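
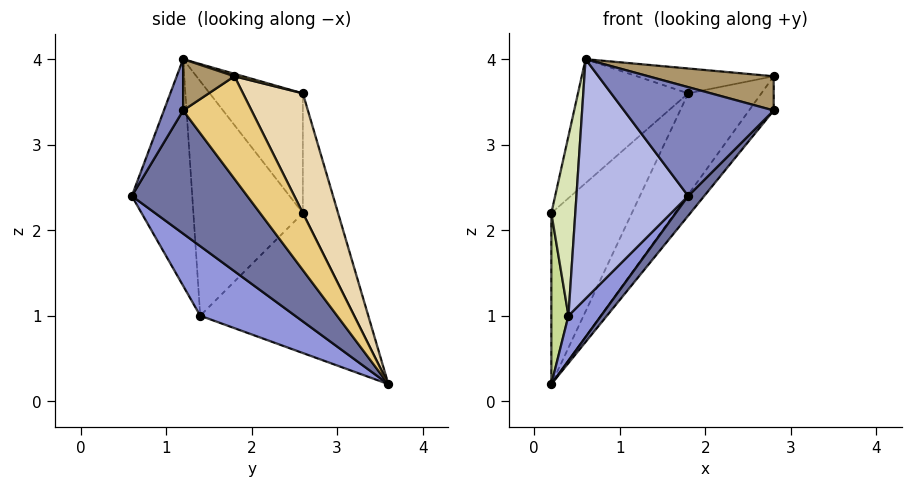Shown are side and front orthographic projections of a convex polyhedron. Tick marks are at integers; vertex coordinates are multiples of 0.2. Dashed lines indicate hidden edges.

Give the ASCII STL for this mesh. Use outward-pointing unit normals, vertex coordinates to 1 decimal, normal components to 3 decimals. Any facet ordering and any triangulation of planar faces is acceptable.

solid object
 facet normal 0.733 -0.102 -0.672
  outer loop
   vertex 1.8 0.6 2.4
   vertex 0.2 3.6 0.2
   vertex 2.8 1.2 3.4
  endloop
 endfacet
 facet normal 0.116 -0.898 0.424
  outer loop
   vertex 1.8 0.6 2.4
   vertex 2.8 1.2 3.4
   vertex 0.6 1.2 4.0
  endloop
 endfacet
 facet normal 0.626 -0.216 -0.749
  outer loop
   vertex 0.4 1.4 1.0
   vertex 0.2 3.6 0.2
   vertex 1.8 0.6 2.4
  endloop
 endfacet
 facet normal -0.476 -0.879 -0.027
  outer loop
   vertex 0.4 1.4 1.0
   vertex 1.8 0.6 2.4
   vertex 0.6 1.2 4.0
  endloop
 endfacet
 facet normal -0.364 0.833 0.416
  outer loop
   vertex 0.2 2.6 2.2
   vertex 1.8 2.6 3.6
   vertex 0.2 3.6 0.2
  endloop
 endfacet
 facet normal -0.519 0.615 0.594
  outer loop
   vertex 0.2 2.6 2.2
   vertex 0.6 1.2 4.0
   vertex 1.8 2.6 3.6
  endloop
 endfacet
 facet normal -0.992 -0.110 -0.055
  outer loop
   vertex 0.2 2.6 2.2
   vertex 0.2 3.6 0.2
   vertex 0.4 1.4 1.0
  endloop
 endfacet
 facet normal -0.976 -0.213 0.051
  outer loop
   vertex 0.2 2.6 2.2
   vertex 0.4 1.4 1.0
   vertex 0.6 1.2 4.0
  endloop
 endfacet
 facet normal 0.221 -0.541 0.811
  outer loop
   vertex 2.8 1.8 3.8
   vertex 0.6 1.2 4.0
   vertex 2.8 1.2 3.4
  endloop
 endfacet
 facet normal 0.016 0.262 0.965
  outer loop
   vertex 2.8 1.8 3.8
   vertex 1.8 2.6 3.6
   vertex 0.6 1.2 4.0
  endloop
 endfacet
 facet normal 0.838 0.303 -0.454
  outer loop
   vertex 2.8 1.8 3.8
   vertex 2.8 1.2 3.4
   vertex 0.2 3.6 0.2
  endloop
 endfacet
 facet normal 0.632 0.772 -0.070
  outer loop
   vertex 2.8 1.8 3.8
   vertex 0.2 3.6 0.2
   vertex 1.8 2.6 3.6
  endloop
 endfacet
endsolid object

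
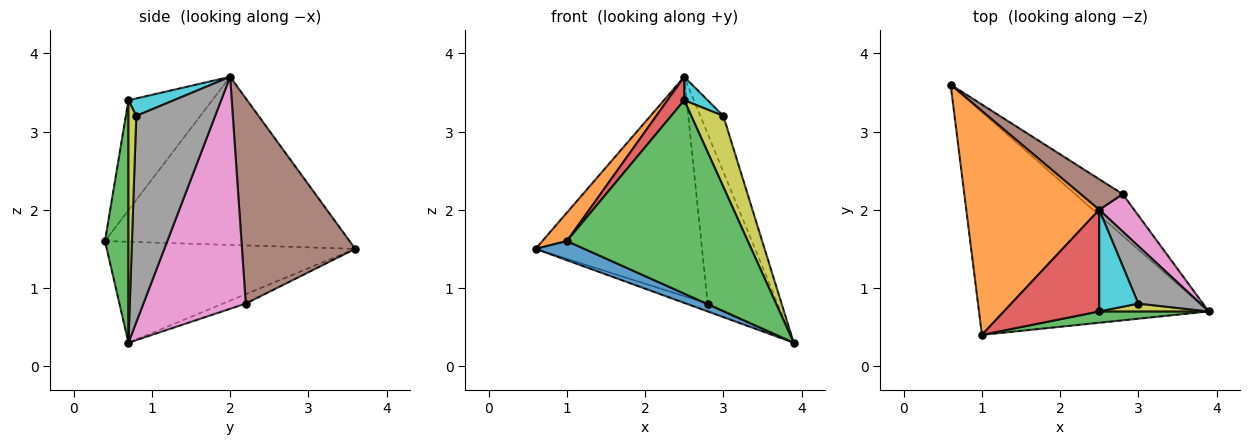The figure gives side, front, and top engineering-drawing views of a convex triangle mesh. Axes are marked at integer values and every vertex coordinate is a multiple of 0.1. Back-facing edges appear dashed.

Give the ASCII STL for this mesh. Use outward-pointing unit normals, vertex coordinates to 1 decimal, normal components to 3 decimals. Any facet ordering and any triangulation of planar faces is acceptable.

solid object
 facet normal -0.401 -0.079 -0.913
  outer loop
   vertex 1.0 0.4 1.6
   vertex 0.6 3.6 1.5
   vertex 3.9 0.7 0.3
  endloop
 endfacet
 facet normal -0.782 -0.078 0.618
  outer loop
   vertex 2.5 2.0 3.7
   vertex 0.6 3.6 1.5
   vertex 1.0 0.4 1.6
  endloop
 endfacet
 facet normal 0.128 -0.990 0.058
  outer loop
   vertex 2.5 0.7 3.4
   vertex 1.0 0.4 1.6
   vertex 3.9 0.7 0.3
  endloop
 endfacet
 facet normal -0.747 -0.149 0.648
  outer loop
   vertex 2.5 0.7 3.4
   vertex 2.5 2.0 3.7
   vertex 1.0 0.4 1.6
  endloop
 endfacet
 facet normal -0.192 0.181 -0.965
  outer loop
   vertex 2.8 2.2 0.8
   vertex 3.9 0.7 0.3
   vertex 0.6 3.6 1.5
  endloop
 endfacet
 facet normal 0.559 0.821 0.114
  outer loop
   vertex 2.8 2.2 0.8
   vertex 0.6 3.6 1.5
   vertex 2.5 2.0 3.7
  endloop
 endfacet
 facet normal 0.819 0.560 0.123
  outer loop
   vertex 2.8 2.2 0.8
   vertex 2.5 2.0 3.7
   vertex 3.9 0.7 0.3
  endloop
 endfacet
 facet normal 0.922 0.269 0.277
  outer loop
   vertex 3.0 0.8 3.2
   vertex 3.9 0.7 0.3
   vertex 2.5 2.0 3.7
  endloop
 endfacet
 facet normal 0.236 -0.966 0.106
  outer loop
   vertex 3.0 0.8 3.2
   vertex 2.5 0.7 3.4
   vertex 3.9 0.7 0.3
  endloop
 endfacet
 facet normal 0.399 -0.206 0.894
  outer loop
   vertex 3.0 0.8 3.2
   vertex 2.5 2.0 3.7
   vertex 2.5 0.7 3.4
  endloop
 endfacet
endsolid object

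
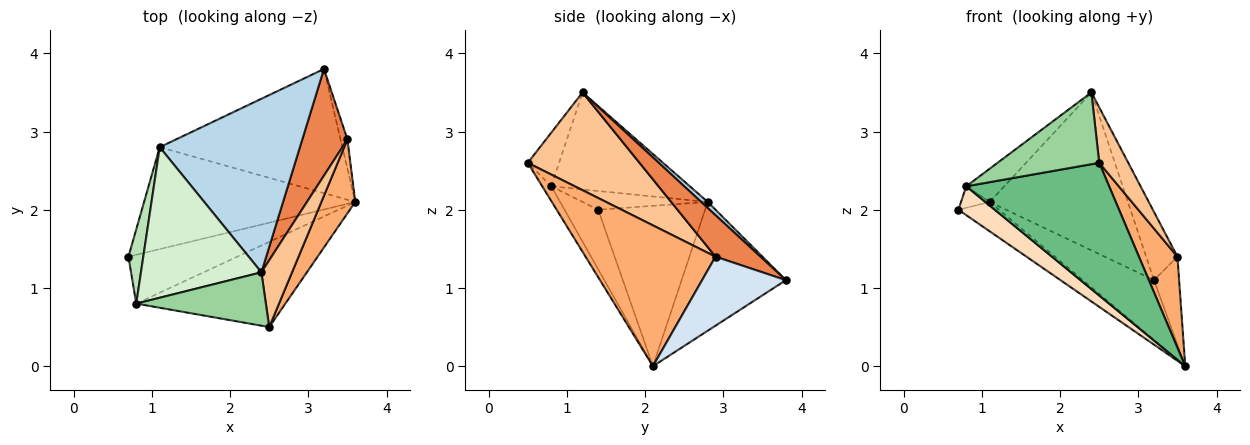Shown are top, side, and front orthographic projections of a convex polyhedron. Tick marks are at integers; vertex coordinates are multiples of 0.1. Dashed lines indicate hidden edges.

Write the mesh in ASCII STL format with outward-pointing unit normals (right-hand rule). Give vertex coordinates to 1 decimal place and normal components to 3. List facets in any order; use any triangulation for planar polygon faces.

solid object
 facet normal -0.589 0.224 -0.776
  outer loop
   vertex 1.1 2.8 2.1
   vertex 3.6 2.1 0.0
   vertex 0.7 1.4 2.0
  endloop
 endfacet
 facet normal -0.536 0.366 -0.761
  outer loop
   vertex 1.1 2.8 2.1
   vertex 3.2 3.8 1.1
   vertex 3.6 2.1 0.0
  endloop
 endfacet
 facet normal 0.032 0.673 0.739
  outer loop
   vertex 1.1 2.8 2.1
   vertex 2.4 1.2 3.5
   vertex 3.2 3.8 1.1
  endloop
 endfacet
 facet normal 0.953 0.286 -0.095
  outer loop
   vertex 3.5 2.9 1.4
   vertex 3.6 2.1 0.0
   vertex 3.2 3.8 1.1
  endloop
 endfacet
 facet normal 0.613 0.426 0.666
  outer loop
   vertex 3.5 2.9 1.4
   vertex 3.2 3.8 1.1
   vertex 2.4 1.2 3.5
  endloop
 endfacet
 facet normal 0.934 -0.277 0.225
  outer loop
   vertex 3.5 2.9 1.4
   vertex 2.5 0.5 2.6
   vertex 3.6 2.1 0.0
  endloop
 endfacet
 facet normal 0.926 -0.241 0.290
  outer loop
   vertex 3.5 2.9 1.4
   vertex 2.4 1.2 3.5
   vertex 2.5 0.5 2.6
  endloop
 endfacet
 facet normal -0.426 -0.460 -0.779
  outer loop
   vertex 0.8 0.8 2.3
   vertex 0.7 1.4 2.0
   vertex 3.6 2.1 0.0
  endloop
 endfacet
 facet normal -0.053 -0.840 -0.540
  outer loop
   vertex 0.8 0.8 2.3
   vertex 3.6 2.1 0.0
   vertex 2.5 0.5 2.6
  endloop
 endfacet
 facet normal -0.240 -0.779 0.579
  outer loop
   vertex 0.8 0.8 2.3
   vertex 2.5 0.5 2.6
   vertex 2.4 1.2 3.5
  endloop
 endfacet
 facet normal -0.772 0.177 0.611
  outer loop
   vertex 0.8 0.8 2.3
   vertex 1.1 2.8 2.1
   vertex 0.7 1.4 2.0
  endloop
 endfacet
 facet normal -0.618 0.169 0.768
  outer loop
   vertex 0.8 0.8 2.3
   vertex 2.4 1.2 3.5
   vertex 1.1 2.8 2.1
  endloop
 endfacet
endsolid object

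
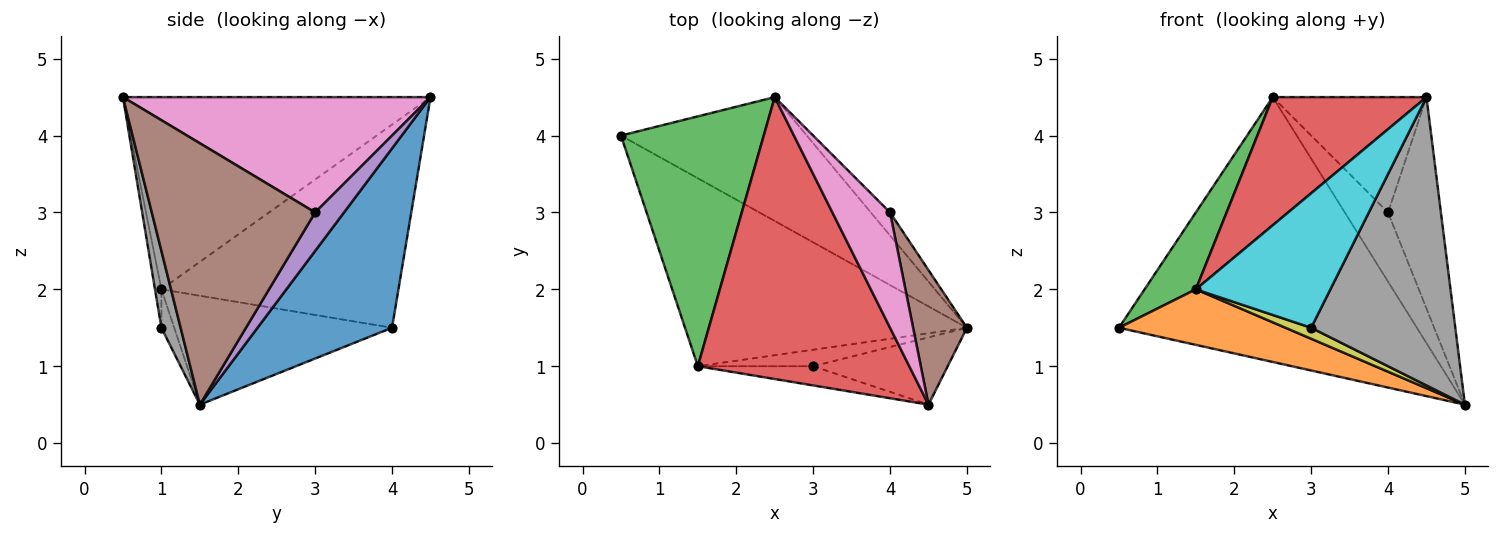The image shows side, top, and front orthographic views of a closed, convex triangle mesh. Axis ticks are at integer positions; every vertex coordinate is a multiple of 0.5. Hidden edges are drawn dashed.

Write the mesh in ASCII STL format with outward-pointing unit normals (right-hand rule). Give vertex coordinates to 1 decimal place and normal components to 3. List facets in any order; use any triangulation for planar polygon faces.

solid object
 facet normal 0.379 0.838 -0.392
  outer loop
   vertex 2.5 4.5 4.5
   vertex 5.0 1.5 0.5
   vertex 0.5 4.0 1.5
  endloop
 endfacet
 facet normal -0.347 -0.266 -0.899
  outer loop
   vertex 1.5 1.0 2.0
   vertex 0.5 4.0 1.5
   vertex 5.0 1.5 0.5
  endloop
 endfacet
 facet normal -0.806 -0.174 0.566
  outer loop
   vertex 1.5 1.0 2.0
   vertex 2.5 4.5 4.5
   vertex 0.5 4.0 1.5
  endloop
 endfacet
 facet normal -0.638 -0.319 0.701
  outer loop
   vertex 1.5 1.0 2.0
   vertex 4.5 0.5 4.5
   vertex 2.5 4.5 4.5
  endloop
 endfacet
 facet normal 0.535 0.802 -0.267
  outer loop
   vertex 4.0 3.0 3.0
   vertex 5.0 1.5 0.5
   vertex 2.5 4.5 4.5
  endloop
 endfacet
 facet normal 0.934 0.302 0.192
  outer loop
   vertex 4.0 3.0 3.0
   vertex 4.5 0.5 4.5
   vertex 5.0 1.5 0.5
  endloop
 endfacet
 facet normal 0.816 0.408 0.408
  outer loop
   vertex 4.0 3.0 3.0
   vertex 2.5 4.5 4.5
   vertex 4.5 0.5 4.5
  endloop
 endfacet
 facet normal 0.129 -0.966 -0.225
  outer loop
   vertex 3.0 1.0 1.5
   vertex 5.0 1.5 0.5
   vertex 4.5 0.5 4.5
  endloop
 endfacet
 facet normal -0.267 -0.535 -0.802
  outer loop
   vertex 3.0 1.0 1.5
   vertex 1.5 1.0 2.0
   vertex 5.0 1.5 0.5
  endloop
 endfacet
 facet normal -0.047 -0.989 -0.141
  outer loop
   vertex 3.0 1.0 1.5
   vertex 4.5 0.5 4.5
   vertex 1.5 1.0 2.0
  endloop
 endfacet
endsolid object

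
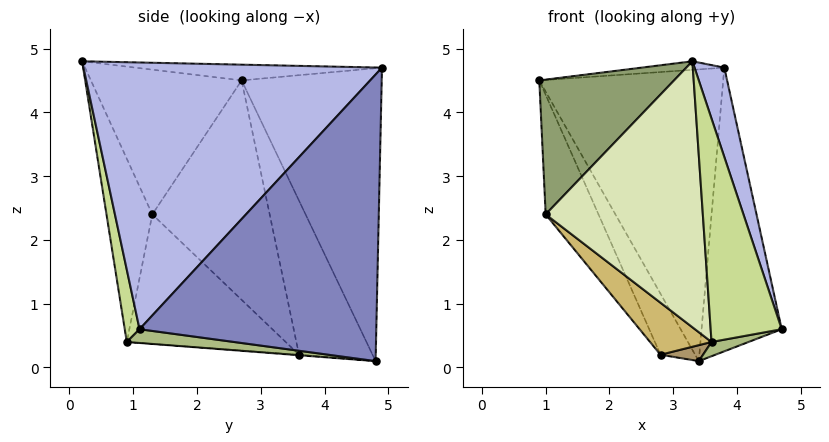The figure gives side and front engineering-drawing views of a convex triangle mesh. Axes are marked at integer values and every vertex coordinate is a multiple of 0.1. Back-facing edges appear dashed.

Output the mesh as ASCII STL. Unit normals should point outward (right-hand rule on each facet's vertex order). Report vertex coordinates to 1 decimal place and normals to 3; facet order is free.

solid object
 facet normal -0.606 0.795 0.035
  outer loop
   vertex 3.4 4.8 0.1
   vertex 0.9 2.7 4.5
   vertex 3.8 4.9 4.7
  endloop
 endfacet
 facet normal 0.943 0.319 -0.089
  outer loop
   vertex 3.4 4.8 0.1
   vertex 3.8 4.9 4.7
   vertex 4.7 1.1 0.6
  endloop
 endfacet
 facet normal -0.092 0.031 0.995
  outer loop
   vertex 3.3 0.2 4.8
   vertex 3.8 4.9 4.7
   vertex 0.9 2.7 4.5
  endloop
 endfacet
 facet normal 0.950 -0.095 0.296
  outer loop
   vertex 3.3 0.2 4.8
   vertex 4.7 1.1 0.6
   vertex 3.8 4.9 4.7
  endloop
 endfacet
 facet normal -0.690 -0.617 0.378
  outer loop
   vertex 1.0 1.3 2.4
   vertex 3.3 0.2 4.8
   vertex 0.9 2.7 4.5
  endloop
 endfacet
 facet normal 0.190 -0.066 -0.980
  outer loop
   vertex 3.6 0.9 0.4
   vertex 3.4 4.8 0.1
   vertex 4.7 1.1 0.6
  endloop
 endfacet
 facet normal 0.202 -0.969 -0.140
  outer loop
   vertex 3.6 0.9 0.4
   vertex 4.7 1.1 0.6
   vertex 3.3 0.2 4.8
  endloop
 endfacet
 facet normal -0.276 -0.946 -0.169
  outer loop
   vertex 3.6 0.9 0.4
   vertex 3.3 0.2 4.8
   vertex 1.0 1.3 2.4
  endloop
 endfacet
 facet normal -0.012 -0.077 -0.997
  outer loop
   vertex 2.8 3.6 0.2
   vertex 3.4 4.8 0.1
   vertex 3.6 0.9 0.4
  endloop
 endfacet
 facet normal -0.615 -0.238 -0.752
  outer loop
   vertex 2.8 3.6 0.2
   vertex 3.6 0.9 0.4
   vertex 1.0 1.3 2.4
  endloop
 endfacet
 facet normal -0.864 0.407 -0.296
  outer loop
   vertex 2.8 3.6 0.2
   vertex 0.9 2.7 4.5
   vertex 3.4 4.8 0.1
  endloop
 endfacet
 facet normal -0.869 0.391 -0.302
  outer loop
   vertex 2.8 3.6 0.2
   vertex 1.0 1.3 2.4
   vertex 0.9 2.7 4.5
  endloop
 endfacet
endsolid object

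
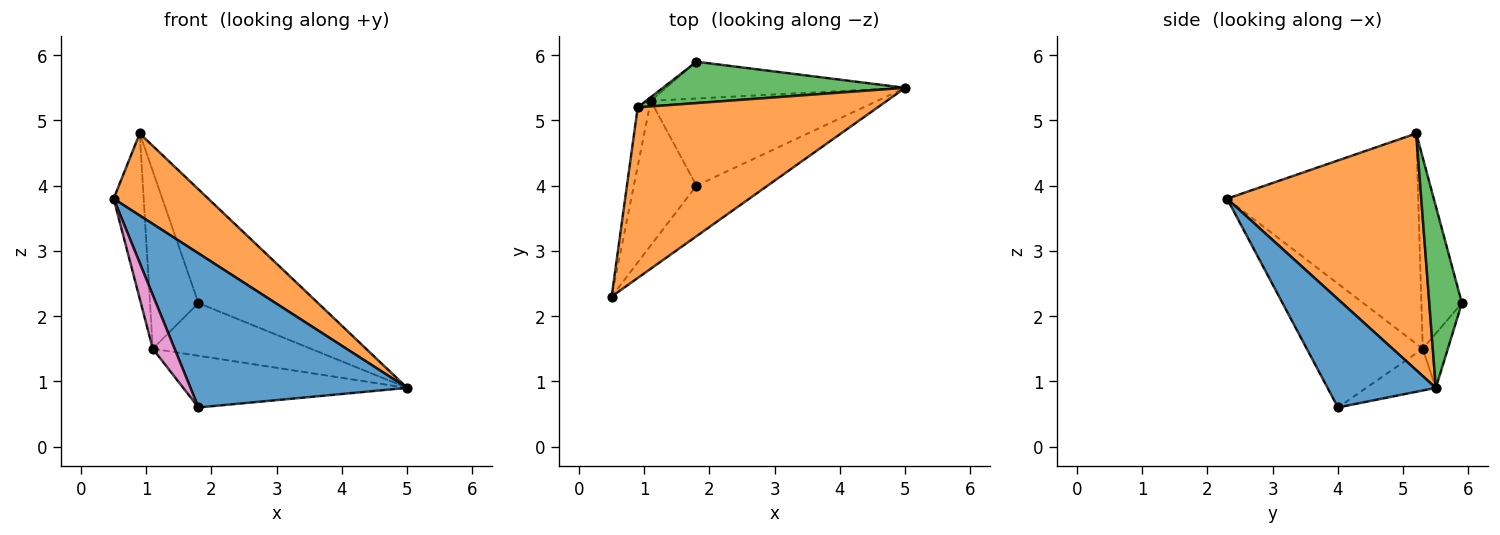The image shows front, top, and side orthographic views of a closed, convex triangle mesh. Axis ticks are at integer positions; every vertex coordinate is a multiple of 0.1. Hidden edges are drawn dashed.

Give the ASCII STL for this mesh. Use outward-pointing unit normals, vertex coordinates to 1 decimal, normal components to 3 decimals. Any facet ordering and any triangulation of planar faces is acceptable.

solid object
 facet normal 0.429 -0.858 -0.282
  outer loop
   vertex 1.8 4.0 0.6
   vertex 5.0 5.5 0.9
   vertex 0.5 2.3 3.8
  endloop
 endfacet
 facet normal 0.664 -0.324 0.674
  outer loop
   vertex 0.9 5.2 4.8
   vertex 0.5 2.3 3.8
   vertex 5.0 5.5 0.9
  endloop
 endfacet
 facet normal 0.248 0.910 0.331
  outer loop
   vertex 0.9 5.2 4.8
   vertex 5.0 5.5 0.9
   vertex 1.8 5.9 2.2
  endloop
 endfacet
 facet normal -0.642 0.767 -0.016
  outer loop
   vertex 1.1 5.3 1.5
   vertex 0.9 5.2 4.8
   vertex 1.8 5.9 2.2
  endloop
 endfacet
 facet normal -0.129 0.813 -0.568
  outer loop
   vertex 1.1 5.3 1.5
   vertex 1.8 5.9 2.2
   vertex 5.0 5.5 0.9
  endloop
 endfacet
 facet normal -0.157 0.504 -0.850
  outer loop
   vertex 1.1 5.3 1.5
   vertex 5.0 5.5 0.9
   vertex 1.8 4.0 0.6
  endloop
 endfacet
 facet normal -0.880 -0.165 -0.445
  outer loop
   vertex 1.1 5.3 1.5
   vertex 1.8 4.0 0.6
   vertex 0.5 2.3 3.8
  endloop
 endfacet
 facet normal -0.986 0.155 -0.055
  outer loop
   vertex 1.1 5.3 1.5
   vertex 0.5 2.3 3.8
   vertex 0.9 5.2 4.8
  endloop
 endfacet
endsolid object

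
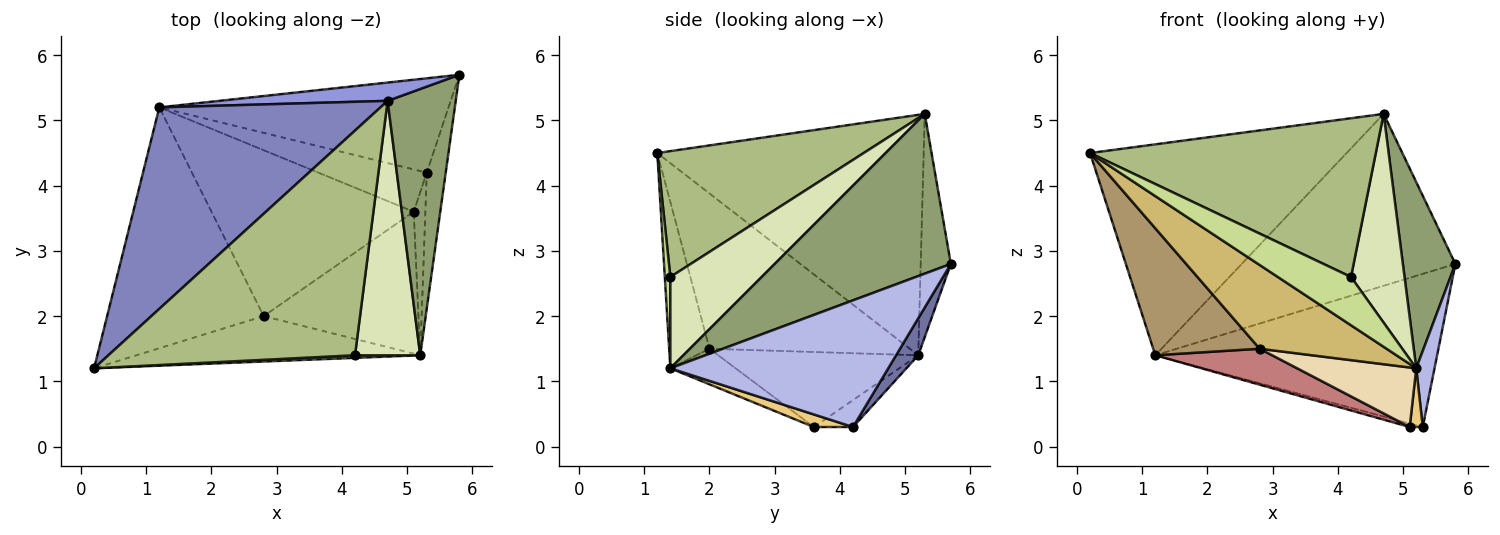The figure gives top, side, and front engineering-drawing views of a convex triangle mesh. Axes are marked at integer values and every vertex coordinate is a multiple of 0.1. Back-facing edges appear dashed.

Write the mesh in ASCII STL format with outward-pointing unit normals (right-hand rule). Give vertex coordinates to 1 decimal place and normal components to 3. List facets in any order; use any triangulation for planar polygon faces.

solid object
 facet normal 0.067 0.850 -0.523
  outer loop
   vertex 1.2 5.2 1.4
   vertex 5.8 5.7 2.8
   vertex 5.3 4.2 0.3
  endloop
 endfacet
 facet normal -0.600 0.578 0.552
  outer loop
   vertex 1.2 5.2 1.4
   vertex 0.2 1.2 4.5
   vertex 4.7 5.3 5.1
  endloop
 endfacet
 facet normal -0.139 0.985 0.105
  outer loop
   vertex 1.2 5.2 1.4
   vertex 4.7 5.3 5.1
   vertex 5.8 5.7 2.8
  endloop
 endfacet
 facet normal 0.986 -0.083 -0.148
  outer loop
   vertex 5.2 1.4 1.2
   vertex 5.3 4.2 0.3
   vertex 5.8 5.7 2.8
  endloop
 endfacet
 facet normal 0.887 -0.265 0.378
  outer loop
   vertex 5.2 1.4 1.2
   vertex 5.8 5.7 2.8
   vertex 4.7 5.3 5.1
  endloop
 endfacet
 facet normal 0.385 -0.533 0.754
  outer loop
   vertex 4.2 1.4 2.6
   vertex 4.7 5.3 5.1
   vertex 0.2 1.2 4.5
  endloop
 endfacet
 facet normal 0.075 -0.996 0.054
  outer loop
   vertex 4.2 1.4 2.6
   vertex 0.2 1.2 4.5
   vertex 5.2 1.4 1.2
  endloop
 endfacet
 facet normal 0.734 -0.430 0.525
  outer loop
   vertex 4.2 1.4 2.6
   vertex 5.2 1.4 1.2
   vertex 4.7 5.3 5.1
  endloop
 endfacet
 facet normal -0.659 -0.351 -0.665
  outer loop
   vertex 2.8 2.0 1.5
   vertex 0.2 1.2 4.5
   vertex 1.2 5.2 1.4
  endloop
 endfacet
 facet normal -0.269 -0.847 -0.459
  outer loop
   vertex 2.8 2.0 1.5
   vertex 5.2 1.4 1.2
   vertex 0.2 1.2 4.5
  endloop
 endfacet
 facet normal 0.713 -0.238 -0.660
  outer loop
   vertex 5.1 3.6 0.3
   vertex 5.3 4.2 0.3
   vertex 5.2 1.4 1.2
  endloop
 endfacet
 facet normal -0.207 -0.378 -0.902
  outer loop
   vertex 5.1 3.6 0.3
   vertex 5.2 1.4 1.2
   vertex 2.8 2.0 1.5
  endloop
 endfacet
 facet normal -0.240 0.080 -0.967
  outer loop
   vertex 5.1 3.6 0.3
   vertex 1.2 5.2 1.4
   vertex 5.3 4.2 0.3
  endloop
 endfacet
 facet normal -0.341 -0.199 -0.919
  outer loop
   vertex 5.1 3.6 0.3
   vertex 2.8 2.0 1.5
   vertex 1.2 5.2 1.4
  endloop
 endfacet
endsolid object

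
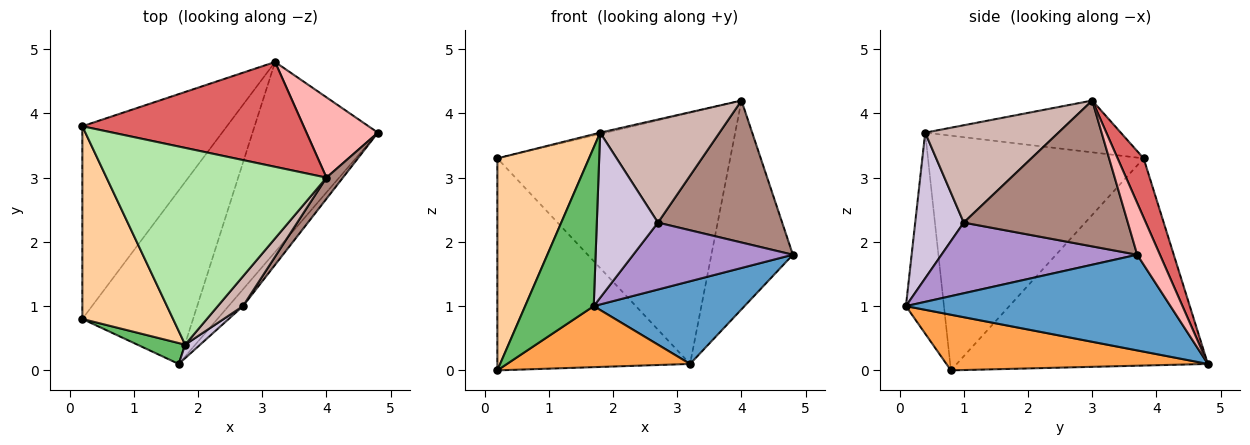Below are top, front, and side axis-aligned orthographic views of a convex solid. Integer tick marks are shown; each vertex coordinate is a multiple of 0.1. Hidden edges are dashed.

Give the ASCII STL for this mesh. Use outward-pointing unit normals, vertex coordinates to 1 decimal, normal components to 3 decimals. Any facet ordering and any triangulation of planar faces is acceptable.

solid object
 facet normal 0.573 -0.327 -0.751
  outer loop
   vertex 3.2 4.8 0.1
   vertex 4.8 3.7 1.8
   vertex 1.7 0.1 1.0
  endloop
 endfacet
 facet normal -0.694 0.533 -0.484
  outer loop
   vertex 0.2 0.8 0.0
   vertex 0.2 3.8 3.3
   vertex 3.2 4.8 0.1
  endloop
 endfacet
 facet normal 0.428 -0.300 -0.852
  outer loop
   vertex 0.2 0.8 0.0
   vertex 3.2 4.8 0.1
   vertex 1.7 0.1 1.0
  endloop
 endfacet
 facet normal -0.867 -0.369 0.335
  outer loop
   vertex 0.2 0.8 0.0
   vertex 1.8 0.4 3.7
   vertex 0.2 3.8 3.3
  endloop
 endfacet
 facet normal -0.482 -0.869 0.114
  outer loop
   vertex 0.2 0.8 0.0
   vertex 1.7 0.1 1.0
   vertex 1.8 0.4 3.7
  endloop
 endfacet
 facet normal -0.229 0.007 0.973
  outer loop
   vertex 4.0 3.0 4.2
   vertex 0.2 3.8 3.3
   vertex 1.8 0.4 3.7
  endloop
 endfacet
 facet normal 0.103 0.918 0.383
  outer loop
   vertex 4.0 3.0 4.2
   vertex 3.2 4.8 0.1
   vertex 0.2 3.8 3.3
  endloop
 endfacet
 facet normal 0.252 0.903 0.347
  outer loop
   vertex 4.0 3.0 4.2
   vertex 4.8 3.7 1.8
   vertex 3.2 4.8 0.1
  endloop
 endfacet
 facet normal 0.765 -0.624 -0.157
  outer loop
   vertex 2.7 1.0 2.3
   vertex 1.7 0.1 1.0
   vertex 4.8 3.7 1.8
  endloop
 endfacet
 facet normal 0.620 -0.782 0.064
  outer loop
   vertex 2.7 1.0 2.3
   vertex 1.8 0.4 3.7
   vertex 1.7 0.1 1.0
  endloop
 endfacet
 facet normal 0.794 -0.601 0.089
  outer loop
   vertex 2.7 1.0 2.3
   vertex 4.8 3.7 1.8
   vertex 4.0 3.0 4.2
  endloop
 endfacet
 facet normal 0.731 -0.655 0.189
  outer loop
   vertex 2.7 1.0 2.3
   vertex 4.0 3.0 4.2
   vertex 1.8 0.4 3.7
  endloop
 endfacet
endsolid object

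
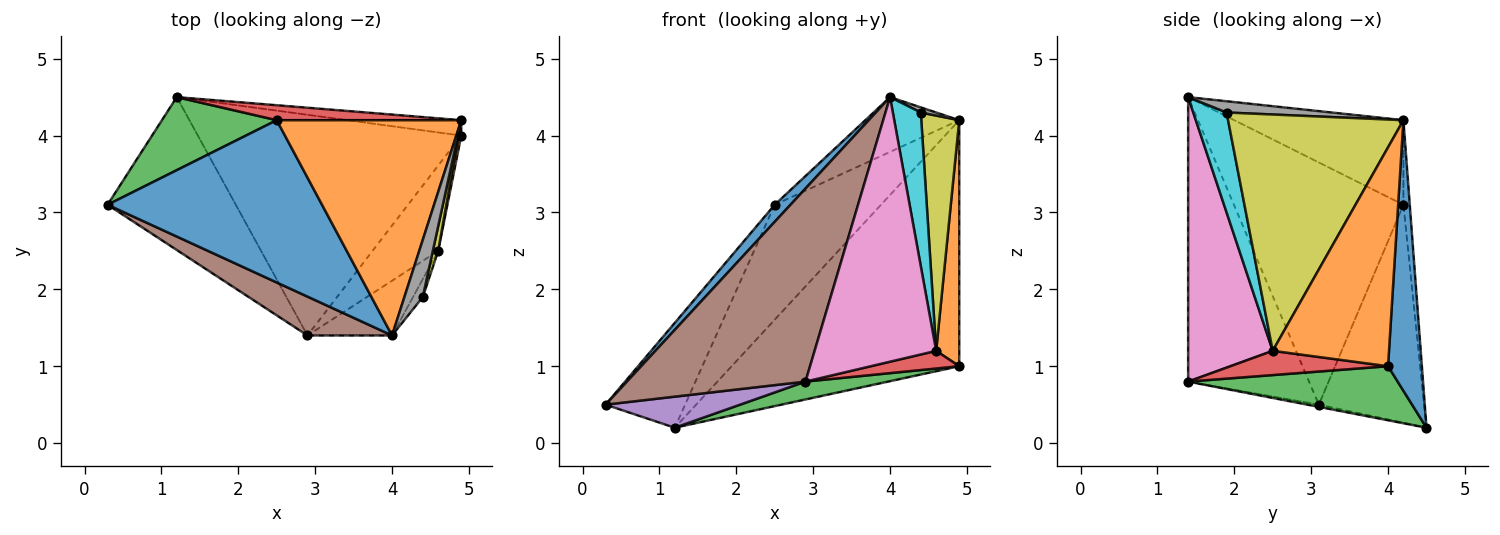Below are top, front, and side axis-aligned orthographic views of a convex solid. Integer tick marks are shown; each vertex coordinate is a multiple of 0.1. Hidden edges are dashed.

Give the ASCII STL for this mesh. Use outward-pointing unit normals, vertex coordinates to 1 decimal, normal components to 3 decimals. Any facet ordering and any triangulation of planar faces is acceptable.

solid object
 facet normal -0.747 -0.069 0.661
  outer loop
   vertex 2.5 4.2 3.1
   vertex 0.3 3.1 0.5
   vertex 4.0 1.4 4.5
  endloop
 endfacet
 facet normal -0.406 0.225 0.886
  outer loop
   vertex 2.5 4.2 3.1
   vertex 4.0 1.4 4.5
   vertex 4.9 4.2 4.2
  endloop
 endfacet
 facet normal -0.736 0.556 0.387
  outer loop
   vertex 2.5 4.2 3.1
   vertex 1.2 4.5 0.2
   vertex 0.3 3.1 0.5
  endloop
 endfacet
 facet normal -0.059 0.990 0.129
  outer loop
   vertex 2.5 4.2 3.1
   vertex 4.9 4.2 4.2
   vertex 1.2 4.5 0.2
  endloop
 endfacet
 facet normal -0.017 -0.199 -0.980
  outer loop
   vertex 2.9 1.4 0.8
   vertex 0.3 3.1 0.5
   vertex 1.2 4.5 0.2
  endloop
 endfacet
 facet normal -0.553 -0.817 0.164
  outer loop
   vertex 2.9 1.4 0.8
   vertex 4.0 1.4 4.5
   vertex 0.3 3.1 0.5
  endloop
 endfacet
 facet normal 0.563 -0.809 -0.167
  outer loop
   vertex 2.9 1.4 0.8
   vertex 4.6 2.5 1.2
   vertex 4.0 1.4 4.5
  endloop
 endfacet
 facet normal 0.520 -0.076 0.850
  outer loop
   vertex 4.4 1.9 4.3
   vertex 4.9 4.2 4.2
   vertex 4.0 1.4 4.5
  endloop
 endfacet
 facet normal 0.977 -0.211 0.022
  outer loop
   vertex 4.4 1.9 4.3
   vertex 4.6 2.5 1.2
   vertex 4.9 4.2 4.2
  endloop
 endfacet
 facet normal 0.764 -0.641 -0.075
  outer loop
   vertex 4.4 1.9 4.3
   vertex 4.0 1.4 4.5
   vertex 4.6 2.5 1.2
  endloop
 endfacet
 facet normal 0.147 0.987 -0.062
  outer loop
   vertex 4.9 4.0 1.0
   vertex 1.2 4.5 0.2
   vertex 4.9 4.2 4.2
  endloop
 endfacet
 facet normal 0.981 -0.195 0.012
  outer loop
   vertex 4.9 4.0 1.0
   vertex 4.9 4.2 4.2
   vertex 4.6 2.5 1.2
  endloop
 endfacet
 facet normal 0.200 -0.079 -0.977
  outer loop
   vertex 4.9 4.0 1.0
   vertex 2.9 1.4 0.8
   vertex 1.2 4.5 0.2
  endloop
 endfacet
 facet normal 0.340 -0.191 -0.921
  outer loop
   vertex 4.9 4.0 1.0
   vertex 4.6 2.5 1.2
   vertex 2.9 1.4 0.8
  endloop
 endfacet
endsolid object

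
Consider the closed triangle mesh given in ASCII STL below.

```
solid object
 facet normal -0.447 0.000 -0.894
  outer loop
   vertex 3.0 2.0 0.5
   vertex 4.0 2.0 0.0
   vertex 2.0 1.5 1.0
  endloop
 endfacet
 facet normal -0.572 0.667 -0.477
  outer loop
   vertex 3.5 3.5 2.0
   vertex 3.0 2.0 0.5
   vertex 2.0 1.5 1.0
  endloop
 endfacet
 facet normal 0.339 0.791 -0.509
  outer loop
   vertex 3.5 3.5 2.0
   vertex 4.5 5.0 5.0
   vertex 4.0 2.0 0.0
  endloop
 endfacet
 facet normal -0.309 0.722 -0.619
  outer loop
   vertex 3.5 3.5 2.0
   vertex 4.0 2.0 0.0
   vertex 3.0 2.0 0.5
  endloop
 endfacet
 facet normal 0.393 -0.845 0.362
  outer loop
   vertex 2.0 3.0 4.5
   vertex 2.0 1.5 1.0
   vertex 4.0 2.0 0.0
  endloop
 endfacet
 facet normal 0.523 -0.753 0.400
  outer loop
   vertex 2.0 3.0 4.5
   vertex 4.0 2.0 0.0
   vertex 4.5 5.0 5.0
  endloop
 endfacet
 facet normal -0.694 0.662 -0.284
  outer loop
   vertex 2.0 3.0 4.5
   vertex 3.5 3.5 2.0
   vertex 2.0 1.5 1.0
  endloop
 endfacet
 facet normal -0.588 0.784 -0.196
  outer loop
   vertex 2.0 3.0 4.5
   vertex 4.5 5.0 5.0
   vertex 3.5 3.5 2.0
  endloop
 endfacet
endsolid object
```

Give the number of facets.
8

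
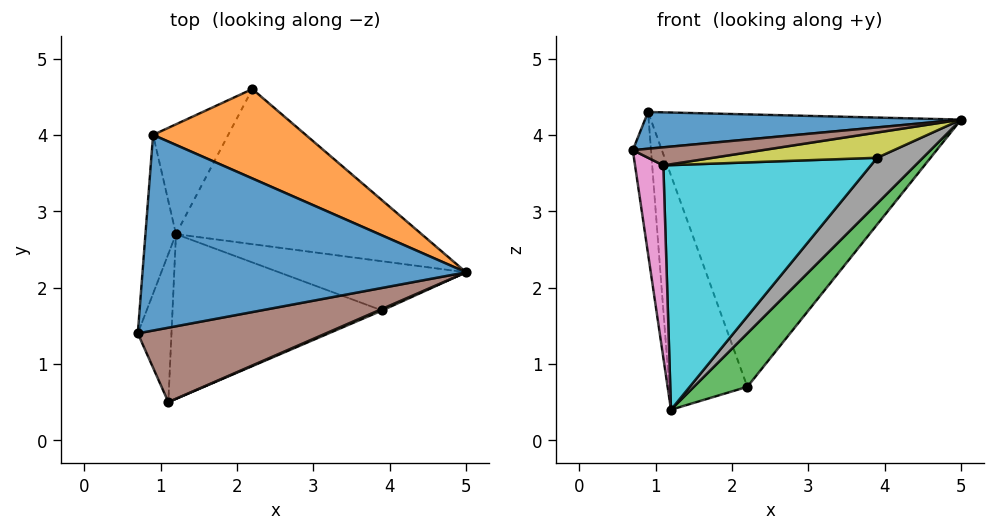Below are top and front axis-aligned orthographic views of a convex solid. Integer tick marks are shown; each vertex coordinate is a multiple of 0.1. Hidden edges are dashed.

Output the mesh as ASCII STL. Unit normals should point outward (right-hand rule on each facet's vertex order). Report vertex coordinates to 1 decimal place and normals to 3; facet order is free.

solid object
 facet normal -0.057 -0.184 0.981
  outer loop
   vertex 0.9 4.0 4.3
   vertex 0.7 1.4 3.8
   vertex 5.0 2.2 4.2
  endloop
 endfacet
 facet normal 0.391 0.875 0.287
  outer loop
   vertex 0.9 4.0 4.3
   vertex 5.0 2.2 4.2
   vertex 2.2 4.6 0.7
  endloop
 endfacet
 facet normal 0.670 -0.242 -0.702
  outer loop
   vertex 1.2 2.7 0.4
   vertex 2.2 4.6 0.7
   vertex 5.0 2.2 4.2
  endloop
 endfacet
 facet normal -0.989 0.097 -0.108
  outer loop
   vertex 1.2 2.7 0.4
   vertex 0.7 1.4 3.8
   vertex 0.9 4.0 4.3
  endloop
 endfacet
 facet normal -0.847 0.481 -0.226
  outer loop
   vertex 1.2 2.7 0.4
   vertex 0.9 4.0 4.3
   vertex 2.2 4.6 0.7
  endloop
 endfacet
 facet normal -0.046 -0.236 0.971
  outer loop
   vertex 1.1 0.5 3.6
   vertex 5.0 2.2 4.2
   vertex 0.7 1.4 3.8
  endloop
 endfacet
 facet normal -0.902 -0.342 -0.264
  outer loop
   vertex 1.1 0.5 3.6
   vertex 0.7 1.4 3.8
   vertex 1.2 2.7 0.4
  endloop
 endfacet
 facet normal 0.540 -0.573 -0.616
  outer loop
   vertex 3.9 1.7 3.7
   vertex 1.2 2.7 0.4
   vertex 5.0 2.2 4.2
  endloop
 endfacet
 facet normal 0.392 -0.918 0.057
  outer loop
   vertex 3.9 1.7 3.7
   vertex 5.0 2.2 4.2
   vertex 1.1 0.5 3.6
  endloop
 endfacet
 facet normal 0.351 -0.777 -0.523
  outer loop
   vertex 3.9 1.7 3.7
   vertex 1.1 0.5 3.6
   vertex 1.2 2.7 0.4
  endloop
 endfacet
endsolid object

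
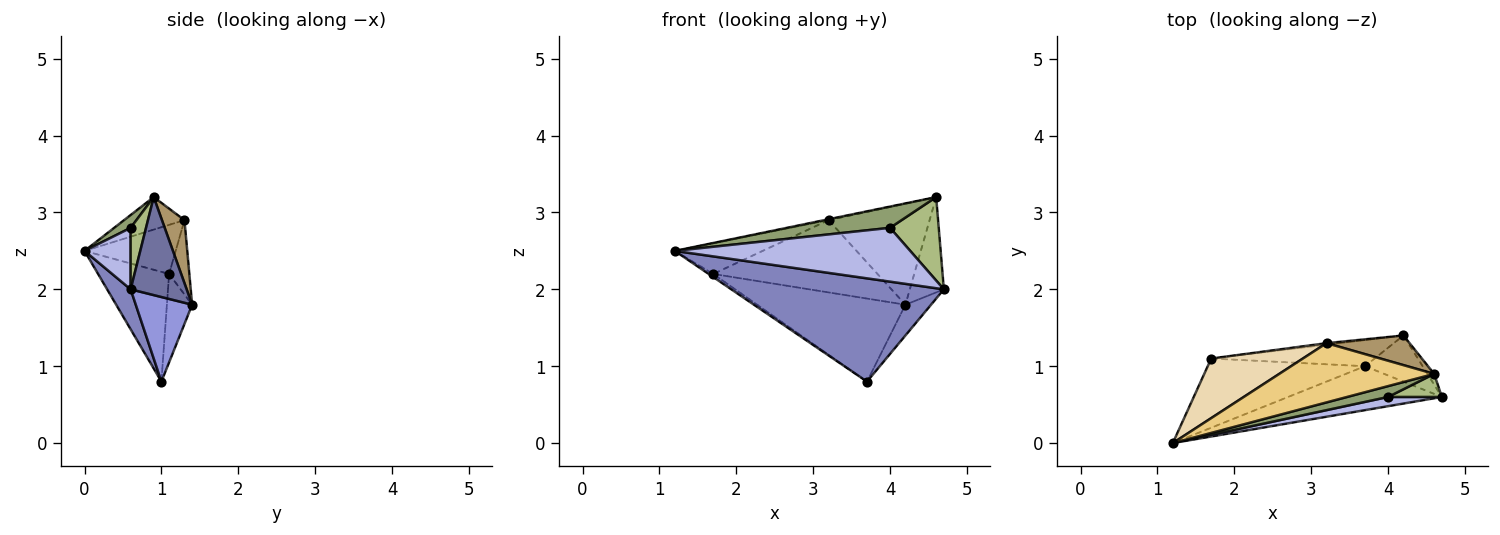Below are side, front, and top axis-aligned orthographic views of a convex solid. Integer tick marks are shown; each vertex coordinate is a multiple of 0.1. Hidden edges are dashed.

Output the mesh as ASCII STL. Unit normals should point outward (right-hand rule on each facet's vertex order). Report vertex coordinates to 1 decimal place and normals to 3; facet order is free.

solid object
 facet normal 0.853 0.519 -0.059
  outer loop
   vertex 4.6 0.9 3.2
   vertex 4.7 0.6 2.0
   vertex 4.2 1.4 1.8
  endloop
 endfacet
 facet normal 0.101 -0.915 -0.390
  outer loop
   vertex 3.7 1.0 0.8
   vertex 4.7 0.6 2.0
   vertex 1.2 0.0 2.5
  endloop
 endfacet
 facet normal 0.773 0.352 -0.527
  outer loop
   vertex 3.7 1.0 0.8
   vertex 4.2 1.4 1.8
   vertex 4.7 0.6 2.0
  endloop
 endfacet
 facet normal 0.190 -0.968 0.166
  outer loop
   vertex 4.0 0.6 2.8
   vertex 1.2 0.0 2.5
   vertex 4.7 0.6 2.0
  endloop
 endfacet
 facet normal 0.141 -0.882 0.450
  outer loop
   vertex 4.0 0.6 2.8
   vertex 4.6 0.9 3.2
   vertex 1.2 0.0 2.5
  endloop
 endfacet
 facet normal 0.291 -0.922 0.255
  outer loop
   vertex 4.0 0.6 2.8
   vertex 4.7 0.6 2.0
   vertex 4.6 0.9 3.2
  endloop
 endfacet
 facet normal -0.572 0.036 -0.820
  outer loop
   vertex 1.7 1.1 2.2
   vertex 3.7 1.0 0.8
   vertex 1.2 0.0 2.5
  endloop
 endfacet
 facet normal -0.160 0.941 -0.296
  outer loop
   vertex 1.7 1.1 2.2
   vertex 4.2 1.4 1.8
   vertex 3.7 1.0 0.8
  endloop
 endfacet
 facet normal 0.209 0.938 0.275
  outer loop
   vertex 3.2 1.3 2.9
   vertex 4.6 0.9 3.2
   vertex 4.2 1.4 1.8
  endloop
 endfacet
 facet normal -0.122 0.992 -0.021
  outer loop
   vertex 3.2 1.3 2.9
   vertex 4.2 1.4 1.8
   vertex 1.7 1.1 2.2
  endloop
 endfacet
 facet normal -0.205 0.015 0.979
  outer loop
   vertex 3.2 1.3 2.9
   vertex 1.2 0.0 2.5
   vertex 4.6 0.9 3.2
  endloop
 endfacet
 facet normal -0.430 0.414 0.802
  outer loop
   vertex 3.2 1.3 2.9
   vertex 1.7 1.1 2.2
   vertex 1.2 0.0 2.5
  endloop
 endfacet
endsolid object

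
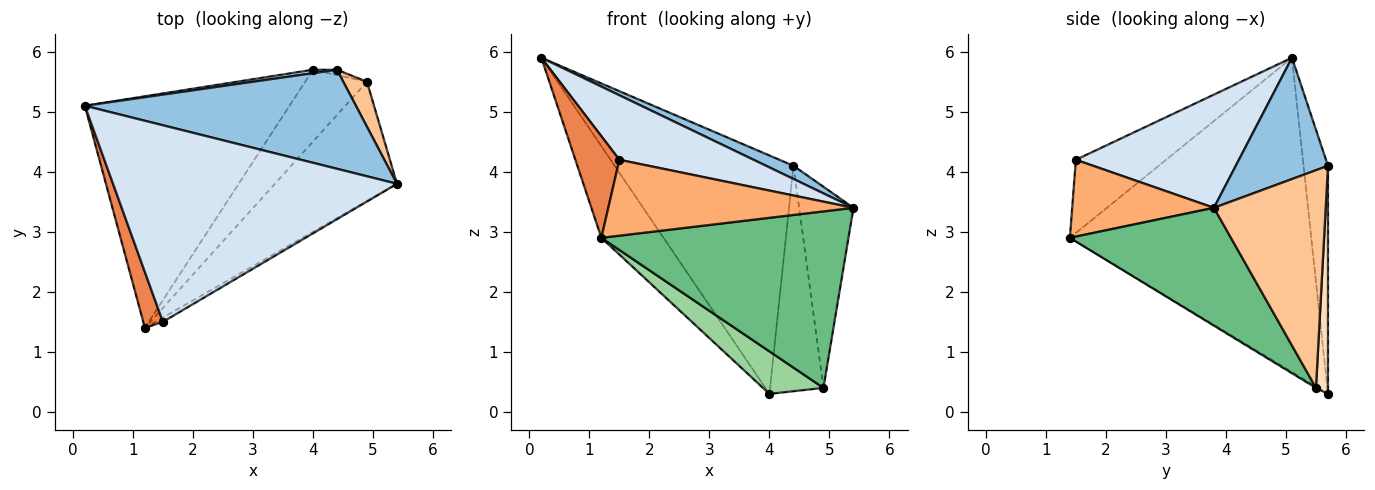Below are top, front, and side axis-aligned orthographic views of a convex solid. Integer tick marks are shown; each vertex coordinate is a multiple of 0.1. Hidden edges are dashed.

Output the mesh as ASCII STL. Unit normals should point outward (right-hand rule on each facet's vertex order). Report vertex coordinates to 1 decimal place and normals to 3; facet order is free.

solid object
 facet normal -0.819 0.211 -0.533
  outer loop
   vertex 4.0 5.7 0.3
   vertex 1.2 1.4 2.9
   vertex 0.2 5.1 5.9
  endloop
 endfacet
 facet normal 0.406 -0.120 0.906
  outer loop
   vertex 4.4 5.7 4.1
   vertex 0.2 5.1 5.9
   vertex 5.4 3.8 3.4
  endloop
 endfacet
 facet normal -0.135 0.991 0.014
  outer loop
   vertex 4.4 5.7 4.1
   vertex 4.0 5.7 0.3
   vertex 0.2 5.1 5.9
  endloop
 endfacet
 facet normal 0.354 -0.292 0.889
  outer loop
   vertex 1.5 1.5 4.2
   vertex 5.4 3.8 3.4
   vertex 0.2 5.1 5.9
  endloop
 endfacet
 facet normal -0.874 -0.426 0.234
  outer loop
   vertex 1.5 1.5 4.2
   vertex 0.2 5.1 5.9
   vertex 1.2 1.4 2.9
  endloop
 endfacet
 facet normal 0.500 -0.865 -0.049
  outer loop
   vertex 1.5 1.5 4.2
   vertex 1.2 1.4 2.9
   vertex 5.4 3.8 3.4
  endloop
 endfacet
 facet normal 0.895 0.435 0.097
  outer loop
   vertex 4.9 5.5 0.4
   vertex 4.4 5.7 4.1
   vertex 5.4 3.8 3.4
  endloop
 endfacet
 facet normal 0.219 0.975 -0.023
  outer loop
   vertex 4.9 5.5 0.4
   vertex 4.0 5.7 0.3
   vertex 4.4 5.7 4.1
  endloop
 endfacet
 facet normal 0.475 -0.729 -0.492
  outer loop
   vertex 4.9 5.5 0.4
   vertex 5.4 3.8 3.4
   vertex 1.2 1.4 2.9
  endloop
 endfacet
 facet normal -0.017 -0.509 -0.861
  outer loop
   vertex 4.9 5.5 0.4
   vertex 1.2 1.4 2.9
   vertex 4.0 5.7 0.3
  endloop
 endfacet
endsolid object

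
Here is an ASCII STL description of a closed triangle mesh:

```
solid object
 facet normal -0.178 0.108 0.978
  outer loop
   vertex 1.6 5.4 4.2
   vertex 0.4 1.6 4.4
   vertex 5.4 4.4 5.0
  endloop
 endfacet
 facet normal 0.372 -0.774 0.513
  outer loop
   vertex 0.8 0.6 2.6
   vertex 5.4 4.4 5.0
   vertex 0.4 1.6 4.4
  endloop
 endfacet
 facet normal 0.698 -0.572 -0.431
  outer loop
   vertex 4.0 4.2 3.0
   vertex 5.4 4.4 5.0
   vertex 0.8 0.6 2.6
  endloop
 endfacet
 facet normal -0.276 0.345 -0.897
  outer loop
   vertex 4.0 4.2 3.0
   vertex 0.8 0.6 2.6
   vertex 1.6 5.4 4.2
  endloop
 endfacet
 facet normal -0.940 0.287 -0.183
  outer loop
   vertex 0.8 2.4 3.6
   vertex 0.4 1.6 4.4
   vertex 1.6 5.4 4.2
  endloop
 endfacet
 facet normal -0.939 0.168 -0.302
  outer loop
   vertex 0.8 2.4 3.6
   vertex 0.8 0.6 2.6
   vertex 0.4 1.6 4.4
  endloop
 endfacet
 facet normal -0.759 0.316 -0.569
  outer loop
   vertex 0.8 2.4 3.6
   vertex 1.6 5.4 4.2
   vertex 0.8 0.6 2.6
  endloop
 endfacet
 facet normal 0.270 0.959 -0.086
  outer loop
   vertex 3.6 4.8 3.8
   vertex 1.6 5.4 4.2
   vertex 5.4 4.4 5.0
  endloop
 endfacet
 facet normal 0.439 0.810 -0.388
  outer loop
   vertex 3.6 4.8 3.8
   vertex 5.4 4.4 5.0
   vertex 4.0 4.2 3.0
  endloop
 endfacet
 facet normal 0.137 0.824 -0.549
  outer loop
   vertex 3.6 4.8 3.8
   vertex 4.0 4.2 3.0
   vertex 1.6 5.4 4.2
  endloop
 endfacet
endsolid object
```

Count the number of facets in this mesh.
10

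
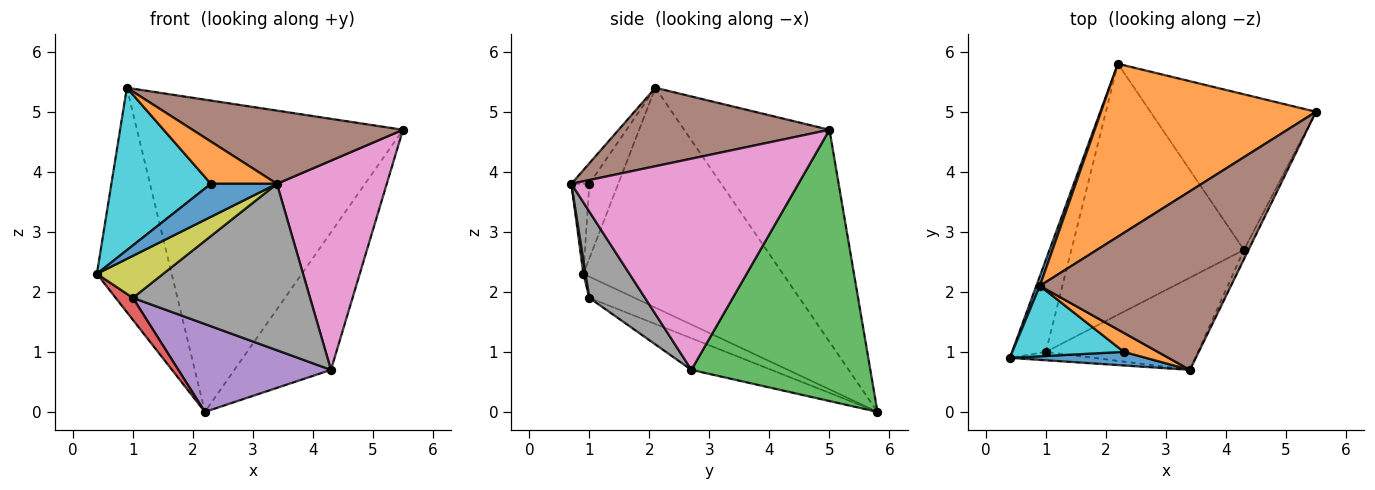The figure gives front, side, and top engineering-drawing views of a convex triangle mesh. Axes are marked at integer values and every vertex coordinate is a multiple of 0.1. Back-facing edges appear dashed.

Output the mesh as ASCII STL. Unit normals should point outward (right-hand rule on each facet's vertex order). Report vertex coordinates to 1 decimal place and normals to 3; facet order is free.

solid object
 facet normal -0.936 0.351 0.015
  outer loop
   vertex 0.9 2.1 5.4
   vertex 2.2 5.8 0.0
   vertex 0.4 0.9 2.3
  endloop
 endfacet
 facet normal -0.431 0.789 0.437
  outer loop
   vertex 0.9 2.1 5.4
   vertex 5.5 5.0 4.7
   vertex 2.2 5.8 0.0
  endloop
 endfacet
 facet normal 0.775 0.418 -0.473
  outer loop
   vertex 4.3 2.7 0.7
   vertex 2.2 5.8 0.0
   vertex 5.5 5.0 4.7
  endloop
 endfacet
 facet normal -0.521 -0.199 -0.830
  outer loop
   vertex 1.0 1.0 1.9
   vertex 0.4 0.9 2.3
   vertex 2.2 5.8 0.0
  endloop
 endfacet
 facet normal -0.171 -0.326 -0.930
  outer loop
   vertex 1.0 1.0 1.9
   vertex 2.2 5.8 0.0
   vertex 4.3 2.7 0.7
  endloop
 endfacet
 facet normal 0.355 -0.354 0.865
  outer loop
   vertex 3.4 0.7 3.8
   vertex 5.5 5.0 4.7
   vertex 0.9 2.1 5.4
  endloop
 endfacet
 facet normal 0.900 -0.435 -0.020
  outer loop
   vertex 3.4 0.7 3.8
   vertex 4.3 2.7 0.7
   vertex 5.5 5.0 4.7
  endloop
 endfacet
 facet normal 0.265 -0.844 -0.467
  outer loop
   vertex 3.4 0.7 3.8
   vertex 1.0 1.0 1.9
   vertex 4.3 2.7 0.7
  endloop
 endfacet
 facet normal 0.033 -0.980 -0.196
  outer loop
   vertex 3.4 0.7 3.8
   vertex 0.4 0.9 2.3
   vertex 1.0 1.0 1.9
  endloop
 endfacet
 facet normal -0.257 -0.887 0.385
  outer loop
   vertex 2.3 1.0 3.8
   vertex 0.9 2.1 5.4
   vertex 0.4 0.9 2.3
  endloop
 endfacet
 facet normal -0.245 -0.897 0.369
  outer loop
   vertex 2.3 1.0 3.8
   vertex 0.4 0.9 2.3
   vertex 3.4 0.7 3.8
  endloop
 endfacet
 facet normal -0.241 -0.885 0.397
  outer loop
   vertex 2.3 1.0 3.8
   vertex 3.4 0.7 3.8
   vertex 0.9 2.1 5.4
  endloop
 endfacet
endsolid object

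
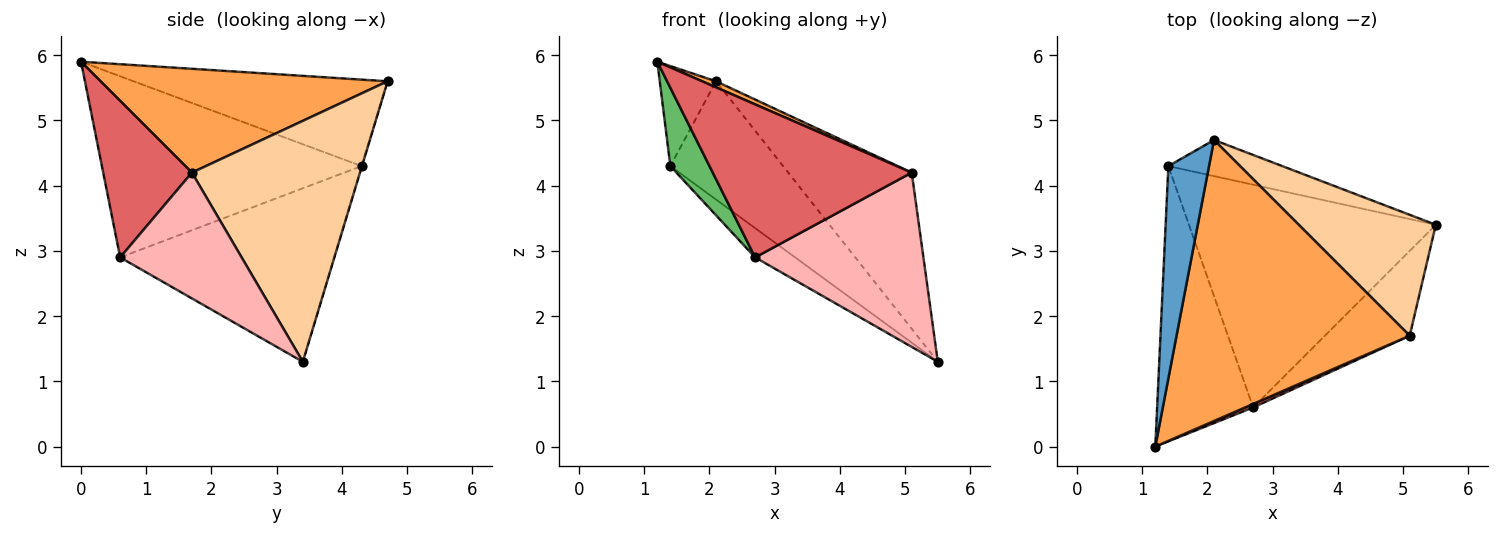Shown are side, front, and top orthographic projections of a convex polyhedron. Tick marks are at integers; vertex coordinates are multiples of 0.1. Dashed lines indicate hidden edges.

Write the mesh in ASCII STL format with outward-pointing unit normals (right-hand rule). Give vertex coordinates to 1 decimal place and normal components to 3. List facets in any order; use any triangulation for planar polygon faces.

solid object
 facet normal -0.887 0.197 0.417
  outer loop
   vertex 1.4 4.3 4.3
   vertex 1.2 0.0 5.9
   vertex 2.1 4.7 5.6
  endloop
 endfacet
 facet normal -0.004 0.956 -0.292
  outer loop
   vertex 1.4 4.3 4.3
   vertex 2.1 4.7 5.6
   vertex 5.5 3.4 1.3
  endloop
 endfacet
 facet normal 0.407 -0.020 0.913
  outer loop
   vertex 5.1 1.7 4.2
   vertex 2.1 4.7 5.6
   vertex 1.2 0.0 5.9
  endloop
 endfacet
 facet normal 0.733 0.538 0.417
  outer loop
   vertex 5.1 1.7 4.2
   vertex 5.5 3.4 1.3
   vertex 2.1 4.7 5.6
  endloop
 endfacet
 facet normal -0.876 -0.132 -0.464
  outer loop
   vertex 2.7 0.6 2.9
   vertex 1.2 0.0 5.9
   vertex 1.4 4.3 4.3
  endloop
 endfacet
 facet normal -0.572 0.107 -0.813
  outer loop
   vertex 2.7 0.6 2.9
   vertex 1.4 4.3 4.3
   vertex 5.5 3.4 1.3
  endloop
 endfacet
 facet normal 0.407 -0.913 0.021
  outer loop
   vertex 2.7 0.6 2.9
   vertex 5.1 1.7 4.2
   vertex 1.2 0.0 5.9
  endloop
 endfacet
 facet normal 0.544 -0.754 -0.367
  outer loop
   vertex 2.7 0.6 2.9
   vertex 5.5 3.4 1.3
   vertex 5.1 1.7 4.2
  endloop
 endfacet
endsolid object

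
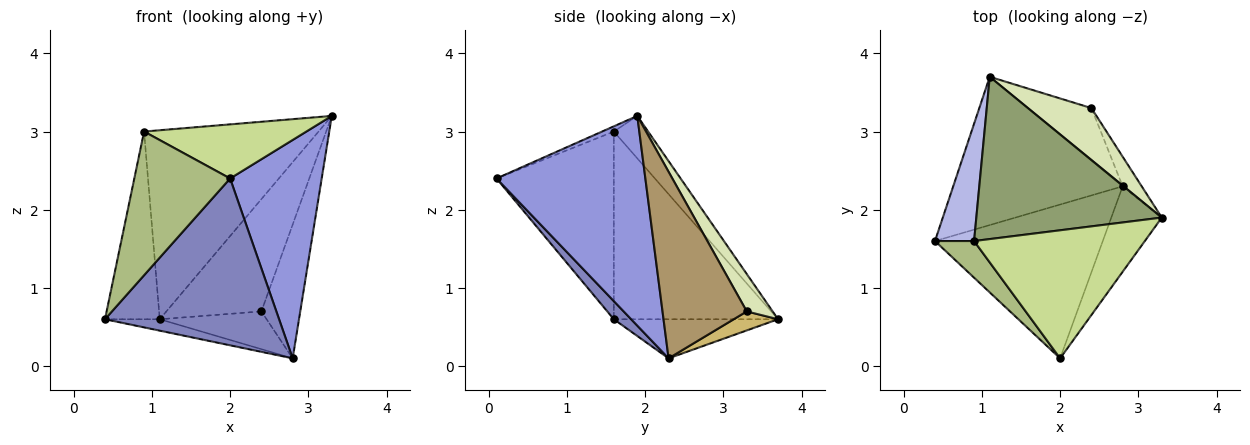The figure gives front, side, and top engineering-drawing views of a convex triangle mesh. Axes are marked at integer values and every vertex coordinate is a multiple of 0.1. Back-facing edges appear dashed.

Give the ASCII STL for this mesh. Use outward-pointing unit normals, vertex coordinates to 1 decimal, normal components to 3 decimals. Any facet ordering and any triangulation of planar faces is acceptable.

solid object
 facet normal -0.224 0.075 -0.972
  outer loop
   vertex 2.8 2.3 0.1
   vertex 0.4 1.6 0.6
   vertex 1.1 3.7 0.6
  endloop
 endfacet
 facet normal 0.073 -0.733 -0.676
  outer loop
   vertex 2.0 0.1 2.4
   vertex 0.4 1.6 0.6
   vertex 2.8 2.3 0.1
  endloop
 endfacet
 facet normal 0.834 -0.513 -0.201
  outer loop
   vertex 2.0 0.1 2.4
   vertex 2.8 2.3 0.1
   vertex 3.3 1.9 3.2
  endloop
 endfacet
 facet normal -0.931 0.310 0.194
  outer loop
   vertex 0.9 1.6 3.0
   vertex 1.1 3.7 0.6
   vertex 0.4 1.6 0.6
  endloop
 endfacet
 facet normal -0.147 0.750 0.644
  outer loop
   vertex 0.9 1.6 3.0
   vertex 3.3 1.9 3.2
   vertex 1.1 3.7 0.6
  endloop
 endfacet
 facet normal -0.765 -0.624 0.159
  outer loop
   vertex 0.9 1.6 3.0
   vertex 0.4 1.6 0.6
   vertex 2.0 0.1 2.4
  endloop
 endfacet
 facet normal -0.028 -0.389 0.921
  outer loop
   vertex 0.9 1.6 3.0
   vertex 2.0 0.1 2.4
   vertex 3.3 1.9 3.2
  endloop
 endfacet
 facet normal 0.240 0.881 0.407
  outer loop
   vertex 2.4 3.3 0.7
   vertex 1.1 3.7 0.6
   vertex 3.3 1.9 3.2
  endloop
 endfacet
 facet normal 0.904 0.417 -0.092
  outer loop
   vertex 2.4 3.3 0.7
   vertex 3.3 1.9 3.2
   vertex 2.8 2.3 0.1
  endloop
 endfacet
 facet normal 0.235 0.568 -0.789
  outer loop
   vertex 2.4 3.3 0.7
   vertex 2.8 2.3 0.1
   vertex 1.1 3.7 0.6
  endloop
 endfacet
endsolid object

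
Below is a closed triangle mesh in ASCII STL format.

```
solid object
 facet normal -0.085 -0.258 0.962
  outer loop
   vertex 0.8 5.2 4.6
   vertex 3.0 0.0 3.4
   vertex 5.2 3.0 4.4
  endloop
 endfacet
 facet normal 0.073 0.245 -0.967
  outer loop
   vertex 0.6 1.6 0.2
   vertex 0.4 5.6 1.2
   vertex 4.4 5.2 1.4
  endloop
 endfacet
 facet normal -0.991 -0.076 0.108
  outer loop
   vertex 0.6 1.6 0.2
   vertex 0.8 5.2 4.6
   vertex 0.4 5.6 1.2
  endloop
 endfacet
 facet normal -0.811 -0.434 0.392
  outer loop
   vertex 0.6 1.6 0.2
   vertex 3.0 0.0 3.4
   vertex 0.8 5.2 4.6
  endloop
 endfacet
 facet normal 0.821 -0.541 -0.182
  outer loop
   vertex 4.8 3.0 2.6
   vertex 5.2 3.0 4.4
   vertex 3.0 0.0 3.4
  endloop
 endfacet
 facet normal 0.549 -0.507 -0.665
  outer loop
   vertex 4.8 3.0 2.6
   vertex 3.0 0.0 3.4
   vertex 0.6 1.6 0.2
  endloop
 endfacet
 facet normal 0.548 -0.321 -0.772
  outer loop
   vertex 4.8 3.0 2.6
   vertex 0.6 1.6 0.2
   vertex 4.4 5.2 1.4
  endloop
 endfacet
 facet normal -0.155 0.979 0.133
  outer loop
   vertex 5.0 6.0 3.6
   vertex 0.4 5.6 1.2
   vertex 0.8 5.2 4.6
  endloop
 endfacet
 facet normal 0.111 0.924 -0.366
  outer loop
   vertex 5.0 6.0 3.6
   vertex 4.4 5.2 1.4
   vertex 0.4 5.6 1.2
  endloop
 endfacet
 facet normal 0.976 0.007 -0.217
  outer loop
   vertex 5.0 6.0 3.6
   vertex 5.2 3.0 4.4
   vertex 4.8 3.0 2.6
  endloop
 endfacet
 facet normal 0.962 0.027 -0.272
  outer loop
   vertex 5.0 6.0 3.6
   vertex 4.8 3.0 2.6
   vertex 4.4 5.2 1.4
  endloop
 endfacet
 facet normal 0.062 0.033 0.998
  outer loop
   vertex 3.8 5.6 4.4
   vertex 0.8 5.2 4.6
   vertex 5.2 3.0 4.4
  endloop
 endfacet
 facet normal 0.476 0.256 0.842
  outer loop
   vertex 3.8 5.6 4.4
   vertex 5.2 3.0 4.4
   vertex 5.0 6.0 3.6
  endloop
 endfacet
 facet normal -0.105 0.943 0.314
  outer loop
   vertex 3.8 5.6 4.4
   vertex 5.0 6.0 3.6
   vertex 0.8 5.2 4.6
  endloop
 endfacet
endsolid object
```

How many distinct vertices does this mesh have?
9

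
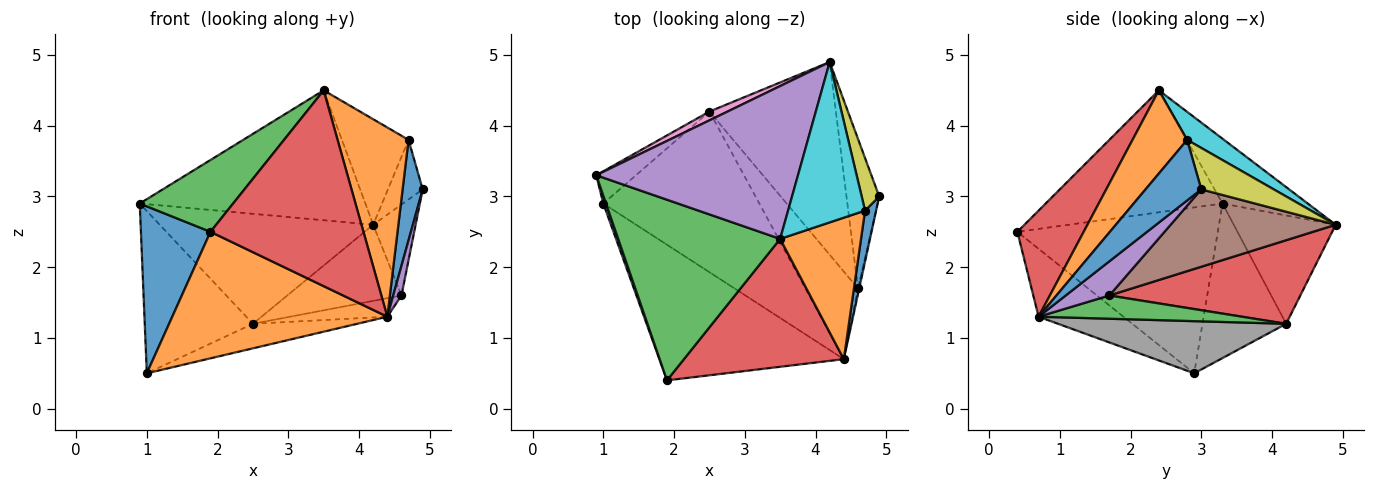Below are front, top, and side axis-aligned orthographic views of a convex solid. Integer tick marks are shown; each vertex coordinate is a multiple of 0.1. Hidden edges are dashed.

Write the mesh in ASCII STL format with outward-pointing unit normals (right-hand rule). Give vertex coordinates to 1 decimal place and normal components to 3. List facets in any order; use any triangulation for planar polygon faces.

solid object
 facet normal -0.945 -0.328 0.015
  outer loop
   vertex 1.0 2.9 0.5
   vertex 1.9 0.4 2.5
   vertex 0.9 3.3 2.9
  endloop
 endfacet
 facet normal -0.260 -0.659 -0.706
  outer loop
   vertex 4.4 0.7 1.3
   vertex 1.9 0.4 2.5
   vertex 1.0 2.9 0.5
  endloop
 endfacet
 facet normal -0.573 -0.303 0.761
  outer loop
   vertex 3.5 2.4 4.5
   vertex 0.9 3.3 2.9
   vertex 1.9 0.4 2.5
  endloop
 endfacet
 facet normal 0.341 -0.787 0.514
  outer loop
   vertex 3.5 2.4 4.5
   vertex 1.9 0.4 2.5
   vertex 4.4 0.7 1.3
  endloop
 endfacet
 facet normal -0.238 0.629 0.740
  outer loop
   vertex 4.2 4.9 2.6
   vertex 0.9 3.3 2.9
   vertex 3.5 2.4 4.5
  endloop
 endfacet
 facet normal -0.605 0.781 -0.155
  outer loop
   vertex 2.5 4.2 1.2
   vertex 1.0 2.9 0.5
   vertex 0.9 3.3 2.9
  endloop
 endfacet
 facet normal -0.430 0.900 0.072
  outer loop
   vertex 2.5 4.2 1.2
   vertex 0.9 3.3 2.9
   vertex 4.2 4.9 2.6
  endloop
 endfacet
 facet normal 0.314 0.143 -0.939
  outer loop
   vertex 2.5 4.2 1.2
   vertex 4.4 0.7 1.3
   vertex 1.0 2.9 0.5
  endloop
 endfacet
 facet normal 0.843 0.404 0.356
  outer loop
   vertex 4.7 2.8 3.8
   vertex 4.9 3.0 3.1
   vertex 4.2 4.9 2.6
  endloop
 endfacet
 facet normal 0.291 0.526 0.799
  outer loop
   vertex 4.7 2.8 3.8
   vertex 4.2 4.9 2.6
   vertex 3.5 2.4 4.5
  endloop
 endfacet
 facet normal 0.927 -0.334 0.169
  outer loop
   vertex 4.7 2.8 3.8
   vertex 4.4 0.7 1.3
   vertex 4.9 3.0 3.1
  endloop
 endfacet
 facet normal 0.525 -0.682 0.510
  outer loop
   vertex 4.7 2.8 3.8
   vertex 3.5 2.4 4.5
   vertex 4.4 0.7 1.3
  endloop
 endfacet
 facet normal 0.397 0.190 -0.898
  outer loop
   vertex 4.6 1.7 1.6
   vertex 4.4 0.7 1.3
   vertex 2.5 4.2 1.2
  endloop
 endfacet
 facet normal 0.524 0.313 -0.792
  outer loop
   vertex 4.6 1.7 1.6
   vertex 2.5 4.2 1.2
   vertex 4.2 4.9 2.6
  endloop
 endfacet
 facet normal 0.982 -0.186 -0.035
  outer loop
   vertex 4.6 1.7 1.6
   vertex 4.9 3.0 3.1
   vertex 4.4 0.7 1.3
  endloop
 endfacet
 facet normal 0.896 0.230 -0.379
  outer loop
   vertex 4.6 1.7 1.6
   vertex 4.2 4.9 2.6
   vertex 4.9 3.0 3.1
  endloop
 endfacet
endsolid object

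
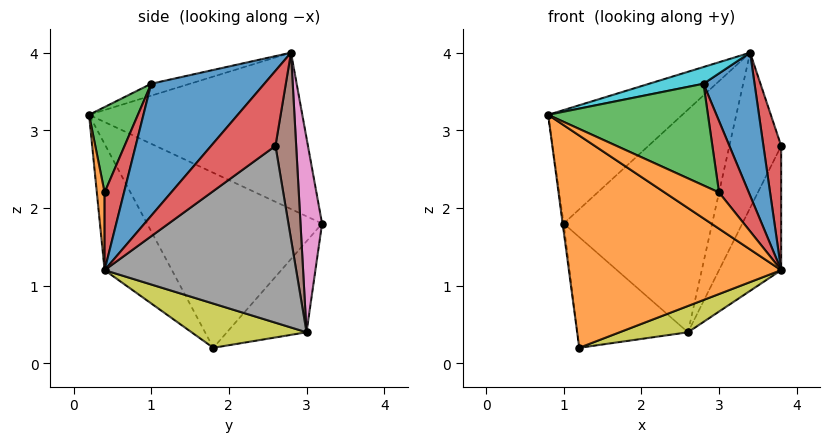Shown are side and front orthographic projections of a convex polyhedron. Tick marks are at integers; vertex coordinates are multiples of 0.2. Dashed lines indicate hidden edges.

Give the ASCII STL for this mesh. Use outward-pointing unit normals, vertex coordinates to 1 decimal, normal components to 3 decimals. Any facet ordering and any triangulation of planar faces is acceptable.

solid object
 facet normal -0.992 0.006 -0.129
  outer loop
   vertex 1.2 1.8 0.2
   vertex 0.8 0.2 3.2
   vertex 1.0 3.2 1.8
  endloop
 endfacet
 facet normal -0.265 -0.836 -0.481
  outer loop
   vertex 3.8 0.4 1.2
   vertex 0.8 0.2 3.2
   vertex 1.2 1.8 0.2
  endloop
 endfacet
 facet normal -0.592 0.373 0.714
  outer loop
   vertex 3.4 2.8 4.0
   vertex 1.0 3.2 1.8
   vertex 0.8 0.2 3.2
  endloop
 endfacet
 facet normal 0.905 -0.250 0.343
  outer loop
   vertex 3.4 2.8 4.0
   vertex 3.8 0.4 1.2
   vertex 3.8 2.6 2.8
  endloop
 endfacet
 facet normal -0.460 0.639 -0.617
  outer loop
   vertex 2.6 3.0 0.4
   vertex 1.2 1.8 0.2
   vertex 1.0 3.2 1.8
  endloop
 endfacet
 facet normal 0.371 0.928 -0.031
  outer loop
   vertex 2.6 3.0 0.4
   vertex 3.4 2.8 4.0
   vertex 3.8 2.6 2.8
  endloop
 endfacet
 facet normal 0.144 0.989 0.023
  outer loop
   vertex 2.6 3.0 0.4
   vertex 1.0 3.2 1.8
   vertex 3.4 2.8 4.0
  endloop
 endfacet
 facet normal 0.876 0.284 -0.391
  outer loop
   vertex 2.6 3.0 0.4
   vertex 3.8 2.6 2.8
   vertex 3.8 0.4 1.2
  endloop
 endfacet
 facet normal 0.276 -0.164 -0.947
  outer loop
   vertex 2.6 3.0 0.4
   vertex 3.8 0.4 1.2
   vertex 1.2 1.8 0.2
  endloop
 endfacet
 facet normal -0.125 -0.175 0.977
  outer loop
   vertex 2.8 1.0 3.6
   vertex 3.4 2.8 4.0
   vertex 0.8 0.2 3.2
  endloop
 endfacet
 facet normal 0.821 -0.370 0.435
  outer loop
   vertex 2.8 1.0 3.6
   vertex 3.8 0.4 1.2
   vertex 3.4 2.8 4.0
  endloop
 endfacet
 facet normal 0.141 -0.984 0.112
  outer loop
   vertex 3.0 0.4 2.2
   vertex 0.8 0.2 3.2
   vertex 3.8 0.4 1.2
  endloop
 endfacet
 facet normal 0.266 -0.872 0.412
  outer loop
   vertex 3.0 0.4 2.2
   vertex 2.8 1.0 3.6
   vertex 0.8 0.2 3.2
  endloop
 endfacet
 facet normal 0.501 -0.768 0.400
  outer loop
   vertex 3.0 0.4 2.2
   vertex 3.8 0.4 1.2
   vertex 2.8 1.0 3.6
  endloop
 endfacet
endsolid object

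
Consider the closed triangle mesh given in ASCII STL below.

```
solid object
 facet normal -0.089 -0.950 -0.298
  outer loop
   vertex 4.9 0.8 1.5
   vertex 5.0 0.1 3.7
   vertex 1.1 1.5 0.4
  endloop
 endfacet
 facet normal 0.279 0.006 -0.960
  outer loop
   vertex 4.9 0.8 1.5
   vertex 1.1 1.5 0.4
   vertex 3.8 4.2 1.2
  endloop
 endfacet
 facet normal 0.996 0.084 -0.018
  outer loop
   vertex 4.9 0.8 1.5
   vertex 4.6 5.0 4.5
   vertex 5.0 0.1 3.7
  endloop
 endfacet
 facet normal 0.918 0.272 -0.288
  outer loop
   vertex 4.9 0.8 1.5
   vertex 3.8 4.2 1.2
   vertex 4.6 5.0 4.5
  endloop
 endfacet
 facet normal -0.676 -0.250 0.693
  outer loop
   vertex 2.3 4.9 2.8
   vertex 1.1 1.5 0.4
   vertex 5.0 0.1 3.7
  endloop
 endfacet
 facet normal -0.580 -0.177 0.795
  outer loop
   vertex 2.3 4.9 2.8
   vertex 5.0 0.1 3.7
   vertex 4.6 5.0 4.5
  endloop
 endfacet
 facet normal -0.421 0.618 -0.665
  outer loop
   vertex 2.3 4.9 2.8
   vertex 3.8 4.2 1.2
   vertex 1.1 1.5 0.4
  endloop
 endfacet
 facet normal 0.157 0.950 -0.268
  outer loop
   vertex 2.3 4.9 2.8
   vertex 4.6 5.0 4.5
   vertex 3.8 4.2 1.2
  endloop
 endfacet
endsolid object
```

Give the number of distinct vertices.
6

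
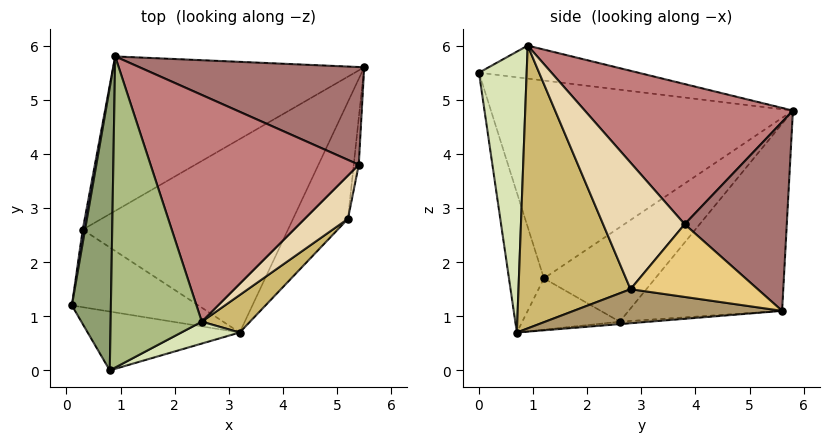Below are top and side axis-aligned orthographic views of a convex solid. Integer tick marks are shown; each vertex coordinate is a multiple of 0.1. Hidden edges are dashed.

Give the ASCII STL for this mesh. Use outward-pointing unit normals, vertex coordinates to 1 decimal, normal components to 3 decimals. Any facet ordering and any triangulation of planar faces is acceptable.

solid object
 facet normal -0.988 0.155 0.025
  outer loop
   vertex 0.3 2.6 0.9
   vertex 0.1 1.2 1.7
   vertex 0.9 5.8 4.8
  endloop
 endfacet
 facet normal -0.404 0.737 -0.542
  outer loop
   vertex 0.3 2.6 0.9
   vertex 0.9 5.8 4.8
   vertex 5.5 5.6 1.1
  endloop
 endfacet
 facet normal -0.339 -0.430 -0.837
  outer loop
   vertex 0.3 2.6 0.9
   vertex 3.2 0.7 0.7
   vertex 0.1 1.2 1.7
  endloop
 endfacet
 facet normal -0.012 0.087 -0.996
  outer loop
   vertex 0.3 2.6 0.9
   vertex 5.5 5.6 1.1
   vertex 3.2 0.7 0.7
  endloop
 endfacet
 facet normal -0.980 0.040 0.193
  outer loop
   vertex 0.8 0.0 5.5
   vertex 0.9 5.8 4.8
   vertex 0.1 1.2 1.7
  endloop
 endfacet
 facet normal -0.337 0.119 0.934
  outer loop
   vertex 0.8 0.0 5.5
   vertex 2.5 0.9 6.0
   vertex 0.9 5.8 4.8
  endloop
 endfacet
 facet normal -0.233 -0.939 -0.254
  outer loop
   vertex 0.8 0.0 5.5
   vertex 0.1 1.2 1.7
   vertex 3.2 0.7 0.7
  endloop
 endfacet
 facet normal 0.445 -0.891 0.092
  outer loop
   vertex 0.8 0.0 5.5
   vertex 3.2 0.7 0.7
   vertex 2.5 0.9 6.0
  endloop
 endfacet
 facet normal 0.519 -0.175 -0.837
  outer loop
   vertex 5.2 2.8 1.5
   vertex 3.2 0.7 0.7
   vertex 5.5 5.6 1.1
  endloop
 endfacet
 facet normal 0.696 -0.708 0.119
  outer loop
   vertex 5.2 2.8 1.5
   vertex 2.5 0.9 6.0
   vertex 3.2 0.7 0.7
  endloop
 endfacet
 facet normal 0.991 -0.116 -0.069
  outer loop
   vertex 5.4 3.8 2.7
   vertex 5.2 2.8 1.5
   vertex 5.5 5.6 1.1
  endloop
 endfacet
 facet normal 0.819 -0.500 0.280
  outer loop
   vertex 5.4 3.8 2.7
   vertex 2.5 0.9 6.0
   vertex 5.2 2.8 1.5
  endloop
 endfacet
 facet normal 0.541 0.542 0.643
  outer loop
   vertex 5.4 3.8 2.7
   vertex 5.5 5.6 1.1
   vertex 0.9 5.8 4.8
  endloop
 endfacet
 facet normal 0.521 0.360 0.774
  outer loop
   vertex 5.4 3.8 2.7
   vertex 0.9 5.8 4.8
   vertex 2.5 0.9 6.0
  endloop
 endfacet
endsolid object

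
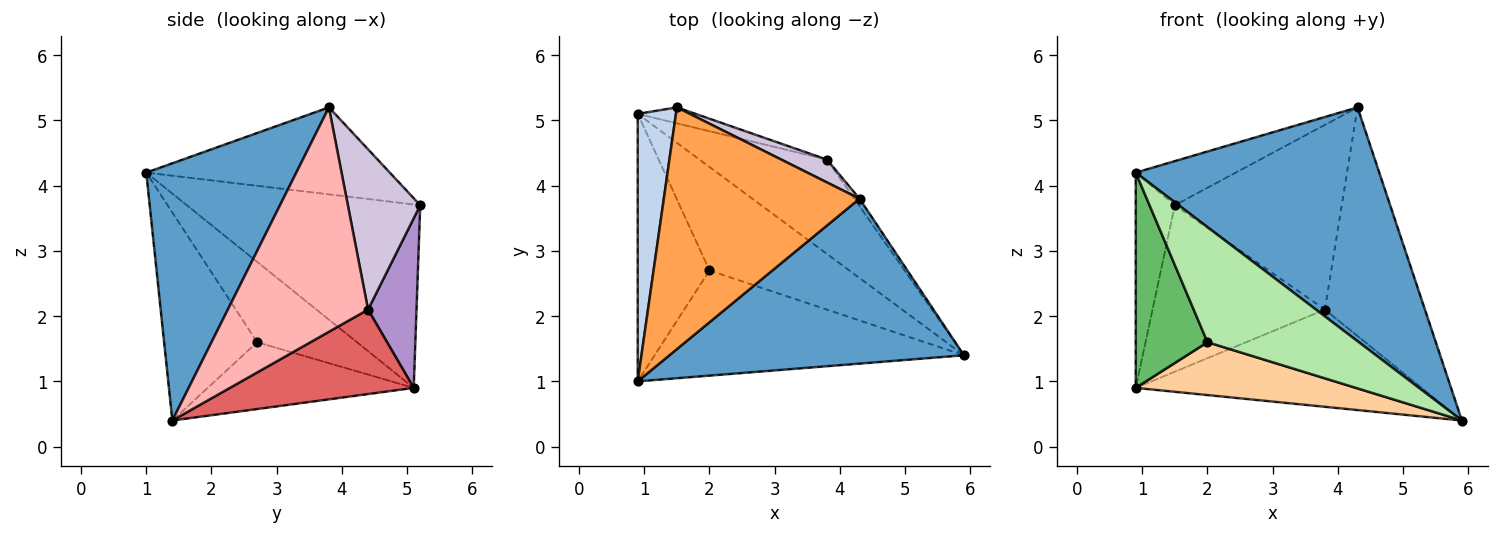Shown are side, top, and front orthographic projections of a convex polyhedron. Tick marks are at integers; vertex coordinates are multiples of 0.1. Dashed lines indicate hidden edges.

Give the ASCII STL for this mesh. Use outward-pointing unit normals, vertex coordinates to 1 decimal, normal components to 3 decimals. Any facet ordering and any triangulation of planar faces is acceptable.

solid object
 facet normal 0.450 -0.730 0.515
  outer loop
   vertex 4.3 3.8 5.2
   vertex 0.9 1.0 4.2
   vertex 5.9 1.4 0.4
  endloop
 endfacet
 facet normal -0.966 0.162 0.201
  outer loop
   vertex 1.5 5.2 3.7
   vertex 0.9 5.1 0.9
   vertex 0.9 1.0 4.2
  endloop
 endfacet
 facet normal -0.401 0.165 0.901
  outer loop
   vertex 1.5 5.2 3.7
   vertex 0.9 1.0 4.2
   vertex 4.3 3.8 5.2
  endloop
 endfacet
 facet normal -0.392 -0.419 -0.819
  outer loop
   vertex 2.0 2.7 1.6
   vertex 0.9 5.1 0.9
   vertex 5.9 1.4 0.4
  endloop
 endfacet
 facet normal -0.657 -0.473 -0.587
  outer loop
   vertex 2.0 2.7 1.6
   vertex 0.9 1.0 4.2
   vertex 0.9 5.1 0.9
  endloop
 endfacet
 facet normal -0.413 -0.672 -0.614
  outer loop
   vertex 2.0 2.7 1.6
   vertex 5.9 1.4 0.4
   vertex 0.9 1.0 4.2
  endloop
 endfacet
 facet normal 0.419 0.652 -0.632
  outer loop
   vertex 3.8 4.4 2.1
   vertex 5.9 1.4 0.4
   vertex 0.9 5.1 0.9
  endloop
 endfacet
 facet normal 0.814 0.581 -0.019
  outer loop
   vertex 3.8 4.4 2.1
   vertex 4.3 3.8 5.2
   vertex 5.9 1.4 0.4
  endloop
 endfacet
 facet normal 0.269 0.959 -0.092
  outer loop
   vertex 3.8 4.4 2.1
   vertex 0.9 5.1 0.9
   vertex 1.5 5.2 3.7
  endloop
 endfacet
 facet normal 0.395 0.912 0.113
  outer loop
   vertex 3.8 4.4 2.1
   vertex 1.5 5.2 3.7
   vertex 4.3 3.8 5.2
  endloop
 endfacet
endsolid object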